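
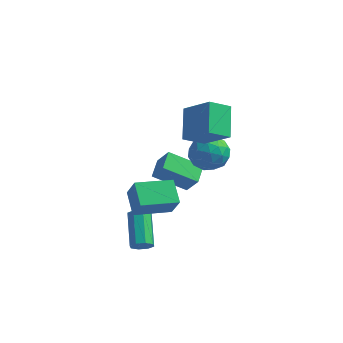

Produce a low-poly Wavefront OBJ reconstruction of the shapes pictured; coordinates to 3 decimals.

v -0.486 2.779 0.546
v 0.499 2.247 0.976
v -1.439 1.093 0.644
v -0.454 0.561 1.074
v -1.045 1.36 1.744
v -0.456 2.402 1.684
v -0.484 0.938 -0.064
v 0.105 1.98 -0.124
v 0.5 1.11 0.599
v 0.153 1.37 1.717
v -1.093 1.97 -0.097
v -1.44 2.23 1.021
v 0.09 2.661 0.753
v -1.03 0.679 0.867
v -1.378 1.148 1.261
v -0.799 0.836 1.514
v -0.471 2.752 1.168
v 0.107 2.44 1.421
v -0.8 1.918 1.873
v -1.047 0.9 0.199
v -0.469 0.588 0.452
v -0.141 2.504 0.106
v 0.438 2.192 0.359
v -0.14 1.422 -0.253
v 0.67 1.68 0.784
v 0.109 0.689 0.841
v 0.092 0.91 0.173
v 0.438 1.523 0.137
v 0.466 1.833 1.441
v -0.095 0.842 1.498
v -0.442 1.312 1.892
v -0.096 1.924 1.856
v 0.466 1.165 1.219
v -0.845 2.498 0.122
v -1.406 1.507 0.179
v -0.844 1.416 -0.236
v -0.498 2.028 -0.272
v -1.049 2.651 0.779
v -1.61 1.66 0.836
v -1.378 1.817 1.483
v -1.032 2.43 1.447
v -1.406 2.175 0.401
v -1.92 -4.066 -2.906
v -1.397 -3.705 -3.042
v -2.217 -2.073 -1.871
v -2.74 -2.434 -1.734
v -1.761 -3.648 -3.377
v -2.581 -2.016 -2.206
v -2.218 -3.836 -3.435
v -3.038 -2.203 -2.264
v -2.5 -4.158 -3.183
v -3.32 -2.526 -2.012
v -2.443 -4.427 -2.769
v -3.263 -2.795 -1.598
v -2.079 -4.484 -2.434
v -2.899 -2.852 -1.263
v -1.622 -4.297 -2.376
v -2.442 -2.664 -1.205
v -1.34 -3.974 -2.628
v -2.16 -2.342 -1.457
v -3.959 2.129 -2.444
v -4.131 3.34 -2.035
v -2.161 2.75 -3.529
v -2.333 3.962 -3.12
v -3.187 1.858 -1.32
v -3.359 3.07 -0.911
v -1.389 2.48 -2.405
v -1.561 3.691 -1.996
v -0.543 1.121 1.93
v -1.4 0.2 2.672
v -1.089 2.637 3.181
v -1.945 1.716 3.923
v 1.085 0.644 3.217
v 0.229 -0.277 3.959
v 0.54 2.16 4.468
v -0.317 1.239 5.21
v -3.092 -3.205 0.386
v -2.462 -3.667 1.678
v -1.514 -1.849 0.101
v -0.884 -2.312 1.393
v -2.316 -4.268 -0.373
v -1.686 -4.731 0.919
v -0.738 -2.913 -0.658
v -0.108 -3.375 0.634
f 1 38 17
f 38 12 41
f 17 41 6
f 38 41 17
f 1 17 13
f 17 6 18
f 13 18 2
f 17 18 13
f 1 13 22
f 13 2 23
f 22 23 8
f 13 23 22
f 1 22 34
f 22 8 37
f 34 37 11
f 22 37 34
f 1 34 38
f 34 11 42
f 38 42 12
f 34 42 38
f 2 18 29
f 18 6 32
f 29 32 10
f 18 32 29
f 6 41 19
f 41 12 40
f 19 40 5
f 41 40 19
f 12 42 39
f 42 11 35
f 39 35 3
f 42 35 39
f 11 37 36
f 37 8 24
f 36 24 7
f 37 24 36
f 8 23 28
f 23 2 25
f 28 25 9
f 23 25 28
f 4 30 16
f 30 10 31
f 16 31 5
f 30 31 16
f 4 16 14
f 16 5 15
f 14 15 3
f 16 15 14
f 4 14 21
f 14 3 20
f 21 20 7
f 14 20 21
f 4 21 26
f 21 7 27
f 26 27 9
f 21 27 26
f 4 26 30
f 26 9 33
f 30 33 10
f 26 33 30
f 5 31 19
f 31 10 32
f 19 32 6
f 31 32 19
f 3 15 39
f 15 5 40
f 39 40 12
f 15 40 39
f 7 20 36
f 20 3 35
f 36 35 11
f 20 35 36
f 9 27 28
f 27 7 24
f 28 24 8
f 27 24 28
f 10 33 29
f 33 9 25
f 29 25 2
f 33 25 29
f 44 43 47
f 44 47 45
f 45 47 48
f 45 48 46
f 47 43 49
f 47 49 48
f 48 49 50
f 48 50 46
f 49 43 51
f 49 51 50
f 50 51 52
f 50 52 46
f 51 43 53
f 51 53 52
f 52 53 54
f 52 54 46
f 53 43 55
f 53 55 54
f 54 55 56
f 54 56 46
f 55 43 57
f 55 57 56
f 56 57 58
f 56 58 46
f 57 43 59
f 57 59 58
f 58 59 60
f 58 60 46
f 59 43 44
f 59 44 60
f 60 44 45
f 60 45 46
f 62 64 61
f 65 62 61
f 61 64 63
f 63 65 61
f 62 68 64
f 66 62 65
f 66 68 62
f 64 68 63
f 67 65 63
f 63 68 67
f 67 66 65
f 68 66 67
f 70 72 69
f 73 70 69
f 69 72 71
f 71 73 69
f 70 76 72
f 74 70 73
f 74 76 70
f 72 76 71
f 75 73 71
f 71 76 75
f 75 74 73
f 76 74 75
f 78 80 77
f 81 78 77
f 77 80 79
f 79 81 77
f 78 84 80
f 82 78 81
f 82 84 78
f 80 84 79
f 83 81 79
f 79 84 83
f 83 82 81
f 84 82 83



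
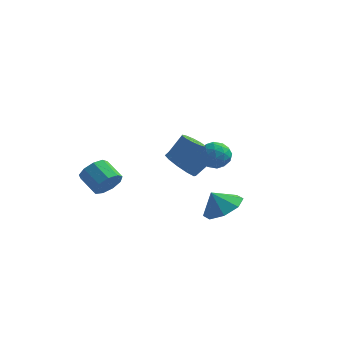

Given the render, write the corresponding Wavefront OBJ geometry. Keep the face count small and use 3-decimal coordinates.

v 1.489 3.624 -0.755
v 2.089 3.185 -0.319
v 0.551 2.635 -0.461
v 1.151 2.196 -0.025
v 0.854 2.944 0.284
v 1.434 3.556 0.102
v 1.206 2.264 -0.882
v 1.786 2.876 -1.064
v 1.914 2.345 -0.397
v 1.697 2.765 0.324
v 0.943 3.055 -1.104
v 0.726 3.475 -0.383
v 1.872 3.492 -0.563
v 0.768 2.328 -0.217
v 0.594 2.768 -0.036
v 0.947 2.51 0.221
v 1.487 3.709 -0.315
v 1.839 3.451 -0.059
v 1.114 3.31 0.296
v 0.801 2.369 -0.721
v 1.153 2.111 -0.465
v 1.693 3.31 -1.001
v 2.046 3.052 -0.744
v 1.526 2.51 -1.076
v 2.121 2.739 -0.352
v 1.57 2.158 -0.179
v 1.602 2.198 -0.684
v 1.943 2.558 -0.79
v 1.994 2.986 0.071
v 1.442 2.405 0.244
v 1.268 2.845 0.426
v 1.609 3.204 0.319
v 1.891 2.492 0.025
v 1.198 3.415 -1.024
v 0.646 2.834 -0.851
v 1.031 2.616 -1.099
v 1.372 2.975 -1.206
v 1.07 3.662 -0.601
v 0.519 3.081 -0.428
v 0.697 3.262 0.01
v 1.038 3.622 -0.096
v 0.749 3.328 -0.805
v 3.115 -2.074 -1.001
v 3.961 -2.575 -0.578
v 2.565 -2.206 -0.059
v 3.981 -1.766 -0.453
v 3.494 -1.137 -0.649
v 2.785 -1.057 -1.052
v 2.27 -1.573 -1.425
v 2.25 -2.382 -1.55
v 2.737 -3.011 -1.354
v 3.446 -3.09 -0.951
v 0.126 0.973 0.227
v 0.623 1.204 -0.142
v 1.15 1.677 0.864
v 0.654 1.447 1.233
v 0.334 1.491 -0.125
v 0.861 1.965 0.88
v -0.035 1.581 0.026
v 0.493 2.054 1.031
v -0.341 1.438 0.254
v 0.186 1.912 1.259
v -0.469 1.118 0.472
v 0.058 1.591 1.477
v -0.37 0.743 0.596
v 0.157 1.216 1.602
v -0.081 0.455 0.58
v 0.446 0.929 1.585
v 0.287 0.366 0.429
v 0.815 0.839 1.434
v 0.594 0.508 0.201
v 1.121 0.982 1.206
v 0.722 0.829 -0.017
v 1.249 1.302 0.988
v -2.533 -1.808 -0.569
v -2.078 -1.753 0.11
v -3.011 -1.177 0.689
v -3.467 -1.232 0.009
v -1.998 -1.301 -0.211
v -2.931 -0.724 0.367
v -2.169 -1.085 -0.701
v -3.102 -0.509 -0.122
v -2.51 -1.208 -1.128
v -3.443 -0.632 -0.549
v -2.862 -1.612 -1.295
v -3.795 -1.036 -0.716
v -3.061 -2.107 -1.122
v -3.994 -1.531 -0.543
v -3.012 -2.463 -0.69
v -3.946 -1.886 -0.111
v -2.74 -2.512 -0.202
v -3.673 -1.935 0.377
v -2.371 -2.231 0.114
v -3.304 -1.655 0.693
v -0.522 3.165 -1.538
v 0.057 2.339 -1.499
v 0.781 2.888 -0.584
v 0.202 3.715 -0.622
v 0.301 2.725 -1.924
v 1.025 3.275 -1.009
v 0.23 3.28 -2.202
v 0.954 3.829 -1.286
v -0.127 3.791 -2.225
v 0.597 4.34 -1.31
v -0.636 4.063 -1.986
v 0.088 4.612 -1.071
v -1.101 3.992 -1.576
v -0.377 4.541 -0.661
v -1.345 3.605 -1.151
v -0.621 4.155 -0.236
v -1.274 3.051 -0.874
v -0.55 3.6 0.042
v -0.917 2.54 -0.85
v -0.193 3.089 0.065
v -0.408 2.268 -1.089
v 0.316 2.817 -0.174
f 1 38 17
f 38 12 41
f 17 41 6
f 38 41 17
f 1 17 13
f 17 6 18
f 13 18 2
f 17 18 13
f 1 13 22
f 13 2 23
f 22 23 8
f 13 23 22
f 1 22 34
f 22 8 37
f 34 37 11
f 22 37 34
f 1 34 38
f 34 11 42
f 38 42 12
f 34 42 38
f 2 18 29
f 18 6 32
f 29 32 10
f 18 32 29
f 6 41 19
f 41 12 40
f 19 40 5
f 41 40 19
f 12 42 39
f 42 11 35
f 39 35 3
f 42 35 39
f 11 37 36
f 37 8 24
f 36 24 7
f 37 24 36
f 8 23 28
f 23 2 25
f 28 25 9
f 23 25 28
f 4 30 16
f 30 10 31
f 16 31 5
f 30 31 16
f 4 16 14
f 16 5 15
f 14 15 3
f 16 15 14
f 4 14 21
f 14 3 20
f 21 20 7
f 14 20 21
f 4 21 26
f 21 7 27
f 26 27 9
f 21 27 26
f 4 26 30
f 26 9 33
f 30 33 10
f 26 33 30
f 5 31 19
f 31 10 32
f 19 32 6
f 31 32 19
f 3 15 39
f 15 5 40
f 39 40 12
f 15 40 39
f 7 20 36
f 20 3 35
f 36 35 11
f 20 35 36
f 9 27 28
f 27 7 24
f 28 24 8
f 27 24 28
f 10 33 29
f 33 9 25
f 29 25 2
f 33 25 29
f 44 43 46
f 44 46 45
f 46 43 47
f 46 47 45
f 47 43 48
f 47 48 45
f 48 43 49
f 48 49 45
f 49 43 50
f 49 50 45
f 50 43 51
f 50 51 45
f 51 43 52
f 51 52 45
f 52 43 44
f 52 44 45
f 54 53 57
f 54 57 55
f 55 57 58
f 55 58 56
f 57 53 59
f 57 59 58
f 58 59 60
f 58 60 56
f 59 53 61
f 59 61 60
f 60 61 62
f 60 62 56
f 61 53 63
f 61 63 62
f 62 63 64
f 62 64 56
f 63 53 65
f 63 65 64
f 64 65 66
f 64 66 56
f 65 53 67
f 65 67 66
f 66 67 68
f 66 68 56
f 67 53 69
f 67 69 68
f 68 69 70
f 68 70 56
f 69 53 71
f 69 71 70
f 70 71 72
f 70 72 56
f 71 53 73
f 71 73 72
f 72 73 74
f 72 74 56
f 73 53 54
f 73 54 74
f 74 54 55
f 74 55 56
f 76 75 79
f 76 79 77
f 77 79 80
f 77 80 78
f 79 75 81
f 79 81 80
f 80 81 82
f 80 82 78
f 81 75 83
f 81 83 82
f 82 83 84
f 82 84 78
f 83 75 85
f 83 85 84
f 84 85 86
f 84 86 78
f 85 75 87
f 85 87 86
f 86 87 88
f 86 88 78
f 87 75 89
f 87 89 88
f 88 89 90
f 88 90 78
f 89 75 91
f 89 91 90
f 90 91 92
f 90 92 78
f 91 75 93
f 91 93 92
f 92 93 94
f 92 94 78
f 93 75 76
f 93 76 94
f 94 76 77
f 94 77 78
f 96 95 99
f 96 99 97
f 97 99 100
f 97 100 98
f 99 95 101
f 99 101 100
f 100 101 102
f 100 102 98
f 101 95 103
f 101 103 102
f 102 103 104
f 102 104 98
f 103 95 105
f 103 105 104
f 104 105 106
f 104 106 98
f 105 95 107
f 105 107 106
f 106 107 108
f 106 108 98
f 107 95 109
f 107 109 108
f 108 109 110
f 108 110 98
f 109 95 111
f 109 111 110
f 110 111 112
f 110 112 98
f 111 95 113
f 111 113 112
f 112 113 114
f 112 114 98
f 113 95 115
f 113 115 114
f 114 115 116
f 114 116 98
f 115 95 96
f 115 96 116
f 116 96 97
f 116 97 98



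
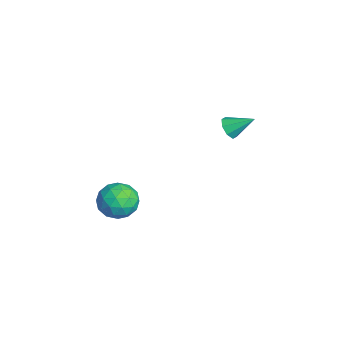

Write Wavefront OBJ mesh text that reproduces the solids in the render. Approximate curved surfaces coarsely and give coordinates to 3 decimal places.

v -2.659 2.971 3.122
v -2.309 2.556 3.531
v -2.241 4.109 3.918
v -2.023 2.73 3.133
v -2.11 3.045 2.728
v -2.518 3.317 2.554
v -3.009 3.386 2.713
v -3.295 3.212 3.112
v -3.208 2.897 3.516
v -2.8 2.625 3.69
v -0.482 -1.809 0.746
v 0.509 -2.178 0.512
v -1.169 -3.342 0.248
v -0.178 -3.711 0.014
v -0.461 -3.536 1.045
v -0.036 -2.588 1.352
v -0.624 -2.932 -0.592
v -0.199 -1.984 -0.285
v 0.422 -2.872 -0.315
v 0.522 -3.245 0.696
v -1.182 -2.275 0.064
v -1.082 -2.648 1.075
v 0.074 -1.859 0.672
v -0.734 -3.661 0.088
v -0.901 -3.558 0.693
v -0.318 -3.775 0.556
v -0.247 -2.1 1.166
v 0.336 -2.317 1.029
v -0.235 -3.115 1.342
v -0.996 -3.203 -0.269
v -0.413 -3.42 -0.406
v -0.342 -1.745 0.204
v 0.241 -1.962 0.067
v -0.425 -2.405 -0.582
v 0.605 -2.483 0.049
v 0.201 -3.384 -0.244
v -0.061 -2.927 -0.6
v 0.189 -2.37 -0.419
v 0.664 -2.703 0.643
v 0.26 -3.604 0.351
v 0.094 -3.501 0.957
v 0.343 -2.944 1.137
v 0.613 -3.11 0.157
v -0.92 -1.916 0.409
v -1.324 -2.817 0.117
v -1.003 -2.576 -0.377
v -0.754 -2.019 -0.197
v -0.861 -2.136 1.004
v -1.265 -3.037 0.711
v -0.849 -3.15 1.179
v -0.599 -2.593 1.36
v -1.273 -2.41 0.603
f 2 1 4
f 2 4 3
f 4 1 5
f 4 5 3
f 5 1 6
f 5 6 3
f 6 1 7
f 6 7 3
f 7 1 8
f 7 8 3
f 8 1 9
f 8 9 3
f 9 1 10
f 9 10 3
f 10 1 2
f 10 2 3
f 11 48 27
f 48 22 51
f 27 51 16
f 48 51 27
f 11 27 23
f 27 16 28
f 23 28 12
f 27 28 23
f 11 23 32
f 23 12 33
f 32 33 18
f 23 33 32
f 11 32 44
f 32 18 47
f 44 47 21
f 32 47 44
f 11 44 48
f 44 21 52
f 48 52 22
f 44 52 48
f 12 28 39
f 28 16 42
f 39 42 20
f 28 42 39
f 16 51 29
f 51 22 50
f 29 50 15
f 51 50 29
f 22 52 49
f 52 21 45
f 49 45 13
f 52 45 49
f 21 47 46
f 47 18 34
f 46 34 17
f 47 34 46
f 18 33 38
f 33 12 35
f 38 35 19
f 33 35 38
f 14 40 26
f 40 20 41
f 26 41 15
f 40 41 26
f 14 26 24
f 26 15 25
f 24 25 13
f 26 25 24
f 14 24 31
f 24 13 30
f 31 30 17
f 24 30 31
f 14 31 36
f 31 17 37
f 36 37 19
f 31 37 36
f 14 36 40
f 36 19 43
f 40 43 20
f 36 43 40
f 15 41 29
f 41 20 42
f 29 42 16
f 41 42 29
f 13 25 49
f 25 15 50
f 49 50 22
f 25 50 49
f 17 30 46
f 30 13 45
f 46 45 21
f 30 45 46
f 19 37 38
f 37 17 34
f 38 34 18
f 37 34 38
f 20 43 39
f 43 19 35
f 39 35 12
f 43 35 39



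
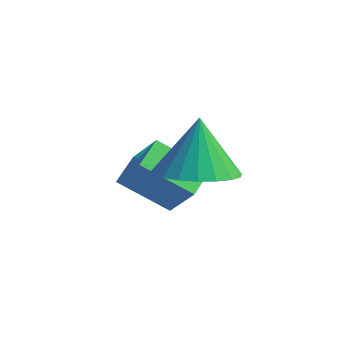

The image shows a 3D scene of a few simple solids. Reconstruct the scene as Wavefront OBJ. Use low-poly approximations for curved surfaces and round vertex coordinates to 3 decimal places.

v -0.949 -1.909 -2.845
v -0.026 -1.368 -2.818
v -1.171 -1.611 -1.175
v -0.318 -1.047 -2.914
v -0.72 -0.875 -2.999
v -1.161 -0.882 -3.056
v -1.565 -1.066 -3.077
v -1.863 -1.396 -3.058
v -2.003 -1.815 -3.002
v -1.96 -2.25 -2.919
v -1.742 -2.626 -2.823
v -1.388 -2.878 -2.73
v -0.957 -2.963 -2.658
v -0.525 -2.865 -2.617
v -0.166 -2.602 -2.616
v 0.058 -2.219 -2.655
v 0.107 -1.783 -2.726
v -3.491 -2.227 -3.911
v -2.572 -2.263 -3.007
v -3.89 -1.337 -3.47
v -2.971 -1.373 -2.566
v -2.529 -1.327 -4.854
v -1.61 -1.363 -3.95
v -2.928 -0.437 -4.413
v -2.009 -0.473 -3.509
f 2 1 4
f 2 4 3
f 4 1 5
f 4 5 3
f 5 1 6
f 5 6 3
f 6 1 7
f 6 7 3
f 7 1 8
f 7 8 3
f 8 1 9
f 8 9 3
f 9 1 10
f 9 10 3
f 10 1 11
f 10 11 3
f 11 1 12
f 11 12 3
f 12 1 13
f 12 13 3
f 13 1 14
f 13 14 3
f 14 1 15
f 14 15 3
f 15 1 16
f 15 16 3
f 16 1 17
f 16 17 3
f 17 1 2
f 17 2 3
f 19 21 18
f 22 19 18
f 18 21 20
f 20 22 18
f 19 25 21
f 23 19 22
f 23 25 19
f 21 25 20
f 24 22 20
f 20 25 24
f 24 23 22
f 25 23 24



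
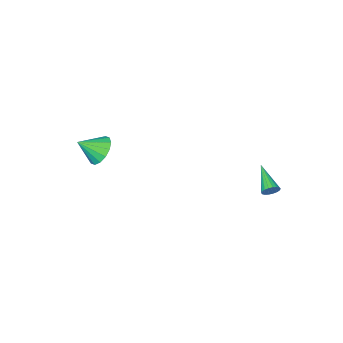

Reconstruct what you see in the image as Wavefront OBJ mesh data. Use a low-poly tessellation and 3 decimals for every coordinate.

v 3.374 -3.48 -0.286
v 3.921 -2.597 -0.494
v 4.566 -4 0.646
v 3.624 -2.478 -0.048
v 3.261 -2.628 0.334
v 2.927 -3.006 0.55
v 2.713 -3.511 0.543
v 2.676 -4.008 0.313
v 2.826 -4.364 -0.077
v 3.123 -4.482 -0.523
v 3.487 -4.333 -0.906
v 3.82 -3.955 -1.122
v 4.034 -3.449 -1.114
v 4.071 -2.952 -0.884
v -2.702 4.699 -1.041
v -2.248 4.718 -0.714
v -3.238 3.001 -0.199
v -2.419 4.839 -0.579
v -2.646 4.932 -0.535
v -2.884 4.979 -0.592
v -3.086 4.971 -0.737
v -3.212 4.909 -0.943
v -3.237 4.805 -1.168
v -3.156 4.68 -1.368
v -2.985 4.559 -1.503
v -2.758 4.466 -1.547
v -2.52 4.419 -1.491
v -2.318 4.428 -1.345
v -2.192 4.49 -1.139
v -2.167 4.594 -0.914
f 2 1 4
f 2 4 3
f 4 1 5
f 4 5 3
f 5 1 6
f 5 6 3
f 6 1 7
f 6 7 3
f 7 1 8
f 7 8 3
f 8 1 9
f 8 9 3
f 9 1 10
f 9 10 3
f 10 1 11
f 10 11 3
f 11 1 12
f 11 12 3
f 12 1 13
f 12 13 3
f 13 1 14
f 13 14 3
f 14 1 2
f 14 2 3
f 16 15 18
f 16 18 17
f 18 15 19
f 18 19 17
f 19 15 20
f 19 20 17
f 20 15 21
f 20 21 17
f 21 15 22
f 21 22 17
f 22 15 23
f 22 23 17
f 23 15 24
f 23 24 17
f 24 15 25
f 24 25 17
f 25 15 26
f 25 26 17
f 26 15 27
f 26 27 17
f 27 15 28
f 27 28 17
f 28 15 29
f 28 29 17
f 29 15 30
f 29 30 17
f 30 15 16
f 30 16 17



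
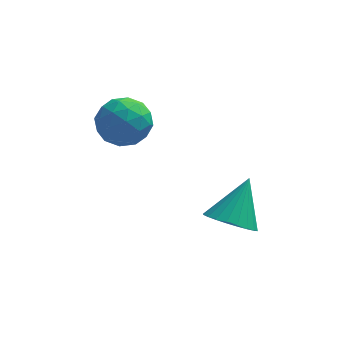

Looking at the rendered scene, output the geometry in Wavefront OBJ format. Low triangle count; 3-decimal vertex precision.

v 0.412 0.845 -2.369
v 1.375 0.882 -2.784
v 1.028 2.035 -0.831
v 1.198 1.206 -2.964
v 0.901 1.474 -3.052
v 0.53 1.646 -3.037
v 0.141 1.697 -2.92
v -0.207 1.618 -2.719
v -0.461 1.421 -2.464
v -0.582 1.136 -2.196
v -0.552 0.807 -1.953
v -0.375 0.484 -1.774
v -0.078 0.216 -1.685
v 0.293 0.043 -1.701
v 0.682 -0.007 -1.818
v 1.031 0.072 -2.019
v 1.284 0.269 -2.273
v 1.405 0.554 -2.542
v -3.667 4.018 1.214
v -2.926 3.569 1.947
v -4.214 2.331 0.733
v -3.473 1.882 1.466
v -4.379 2.448 1.85
v -4.041 3.491 2.148
v -3.099 2.409 0.532
v -2.761 3.452 0.83
v -2.575 2.574 1.526
v -3.366 2.598 2.341
v -3.774 3.302 0.339
v -4.565 3.326 1.154
v -3.249 3.942 1.623
v -3.891 1.958 1.057
v -4.424 2.291 1.283
v -3.988 2.027 1.714
v -3.904 3.896 1.741
v -3.468 3.632 2.172
v -4.322 2.973 2.115
v -3.672 2.268 0.508
v -3.236 2.004 0.939
v -3.152 3.873 0.966
v -2.716 3.609 1.397
v -2.818 2.927 0.565
v -2.606 3.093 1.806
v -2.928 2.101 1.523
v -2.708 2.411 0.975
v -2.51 3.024 1.149
v -3.071 3.107 2.285
v -3.393 2.115 2.002
v -3.925 2.448 2.228
v -3.727 3.061 2.403
v -2.865 2.522 2.037
v -3.747 3.785 0.678
v -4.069 2.793 0.395
v -3.413 2.839 0.277
v -3.215 3.452 0.452
v -4.212 3.799 1.157
v -4.534 2.807 0.874
v -4.63 2.876 1.531
v -4.432 3.489 1.705
v -4.275 3.378 0.643
f 2 1 4
f 2 4 3
f 4 1 5
f 4 5 3
f 5 1 6
f 5 6 3
f 6 1 7
f 6 7 3
f 7 1 8
f 7 8 3
f 8 1 9
f 8 9 3
f 9 1 10
f 9 10 3
f 10 1 11
f 10 11 3
f 11 1 12
f 11 12 3
f 12 1 13
f 12 13 3
f 13 1 14
f 13 14 3
f 14 1 15
f 14 15 3
f 15 1 16
f 15 16 3
f 16 1 17
f 16 17 3
f 17 1 18
f 17 18 3
f 18 1 2
f 18 2 3
f 19 56 35
f 56 30 59
f 35 59 24
f 56 59 35
f 19 35 31
f 35 24 36
f 31 36 20
f 35 36 31
f 19 31 40
f 31 20 41
f 40 41 26
f 31 41 40
f 19 40 52
f 40 26 55
f 52 55 29
f 40 55 52
f 19 52 56
f 52 29 60
f 56 60 30
f 52 60 56
f 20 36 47
f 36 24 50
f 47 50 28
f 36 50 47
f 24 59 37
f 59 30 58
f 37 58 23
f 59 58 37
f 30 60 57
f 60 29 53
f 57 53 21
f 60 53 57
f 29 55 54
f 55 26 42
f 54 42 25
f 55 42 54
f 26 41 46
f 41 20 43
f 46 43 27
f 41 43 46
f 22 48 34
f 48 28 49
f 34 49 23
f 48 49 34
f 22 34 32
f 34 23 33
f 32 33 21
f 34 33 32
f 22 32 39
f 32 21 38
f 39 38 25
f 32 38 39
f 22 39 44
f 39 25 45
f 44 45 27
f 39 45 44
f 22 44 48
f 44 27 51
f 48 51 28
f 44 51 48
f 23 49 37
f 49 28 50
f 37 50 24
f 49 50 37
f 21 33 57
f 33 23 58
f 57 58 30
f 33 58 57
f 25 38 54
f 38 21 53
f 54 53 29
f 38 53 54
f 27 45 46
f 45 25 42
f 46 42 26
f 45 42 46
f 28 51 47
f 51 27 43
f 47 43 20
f 51 43 47



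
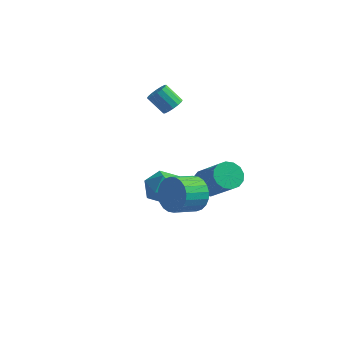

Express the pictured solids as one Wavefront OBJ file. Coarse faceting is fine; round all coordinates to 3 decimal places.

v 2.954 -2.467 2.478
v 3.225 -2.925 1.853
v 2.677 -3.83 2.278
v 2.406 -3.373 2.902
v 3.459 -2.966 2.067
v 2.911 -3.871 2.492
v 3.616 -2.932 2.343
v 3.069 -3.837 2.768
v 3.673 -2.826 2.64
v 3.125 -3.732 3.065
v 3.62 -2.667 2.912
v 3.072 -3.572 3.337
v 3.466 -2.477 3.118
v 2.918 -3.382 3.543
v 3.234 -2.285 3.227
v 2.686 -3.19 3.651
v 2.959 -2.121 3.221
v 2.411 -3.026 3.646
v 2.683 -2.01 3.102
v 2.135 -2.915 3.527
v 2.449 -1.969 2.888
v 1.901 -2.874 3.313
v 2.291 -2.003 2.612
v 1.744 -2.908 3.037
v 2.235 -2.108 2.315
v 1.687 -3.014 2.74
v 2.288 -2.268 2.043
v 1.74 -3.173 2.468
v 2.442 -2.458 1.837
v 1.894 -3.363 2.262
v 2.674 -2.65 1.729
v 2.126 -3.555 2.153
v 2.949 -2.814 1.734
v 2.401 -3.719 2.159
v 2.046 1.152 0.213
v 2.587 1.379 -0.129
v 3.776 0.615 1.244
v 3.234 0.388 1.587
v 2.502 1.641 0.09
v 3.691 0.877 1.463
v 2.295 1.771 0.343
v 3.483 1.008 1.716
v 2.02 1.736 0.56
v 3.209 0.972 1.934
v 1.753 1.544 0.685
v 2.941 0.781 2.058
v 1.564 1.247 0.684
v 2.752 0.484 2.057
v 1.504 0.925 0.556
v 2.693 0.161 1.929
v 1.589 0.663 0.337
v 2.778 -0.101 1.71
v 1.797 0.532 0.084
v 2.985 -0.231 1.457
v 2.071 0.568 -0.134
v 3.26 -0.196 1.24
v 2.339 0.759 -0.258
v 3.527 -0.004 1.115
v 2.528 1.056 -0.257
v 3.716 0.293 1.116
v 1.18 -0.565 1.253
v 1.647 -0.842 1.922
v 0.693 -1.858 1.058
v 1.16 -2.135 1.727
v 0.486 -1.614 1.858
v 0.787 -0.815 1.979
v 1.553 -1.885 1.001
v 1.854 -1.086 1.122
v 1.878 -1.658 1.767
v 1.219 -1.49 2.296
v 1.121 -1.21 0.684
v 0.462 -1.042 1.213
v 0.075 2.186 3.624
v 0.43 2.234 3.986
v -0.299 2.262 4.699
v -0.655 2.214 4.336
v 0.371 2.481 3.915
v -0.358 2.509 4.628
v 0.232 2.65 3.767
v -0.497 2.678 4.479
v 0.051 2.694 3.58
v -0.678 2.722 4.292
v -0.124 2.602 3.404
v -0.853 2.63 4.117
v -0.245 2.398 3.288
v -0.975 2.426 4
v -0.281 2.138 3.261
v -1.01 2.166 3.974
v -0.222 1.891 3.332
v -0.951 1.919 4.045
v -0.083 1.722 3.481
v -0.812 1.75 4.193
v 0.098 1.678 3.668
v -0.631 1.706 4.38
v 0.273 1.77 3.843
v -0.456 1.798 4.556
v 0.395 1.974 3.96
v -0.335 2.002 4.672
f 2 1 5
f 2 5 3
f 3 5 6
f 3 6 4
f 5 1 7
f 5 7 6
f 6 7 8
f 6 8 4
f 7 1 9
f 7 9 8
f 8 9 10
f 8 10 4
f 9 1 11
f 9 11 10
f 10 11 12
f 10 12 4
f 11 1 13
f 11 13 12
f 12 13 14
f 12 14 4
f 13 1 15
f 13 15 14
f 14 15 16
f 14 16 4
f 15 1 17
f 15 17 16
f 16 17 18
f 16 18 4
f 17 1 19
f 17 19 18
f 18 19 20
f 18 20 4
f 19 1 21
f 19 21 20
f 20 21 22
f 20 22 4
f 21 1 23
f 21 23 22
f 22 23 24
f 22 24 4
f 23 1 25
f 23 25 24
f 24 25 26
f 24 26 4
f 25 1 27
f 25 27 26
f 26 27 28
f 26 28 4
f 27 1 29
f 27 29 28
f 28 29 30
f 28 30 4
f 29 1 31
f 29 31 30
f 30 31 32
f 30 32 4
f 31 1 33
f 31 33 32
f 32 33 34
f 32 34 4
f 33 1 2
f 33 2 34
f 34 2 3
f 34 3 4
f 36 35 39
f 36 39 37
f 37 39 40
f 37 40 38
f 39 35 41
f 39 41 40
f 40 41 42
f 40 42 38
f 41 35 43
f 41 43 42
f 42 43 44
f 42 44 38
f 43 35 45
f 43 45 44
f 44 45 46
f 44 46 38
f 45 35 47
f 45 47 46
f 46 47 48
f 46 48 38
f 47 35 49
f 47 49 48
f 48 49 50
f 48 50 38
f 49 35 51
f 49 51 50
f 50 51 52
f 50 52 38
f 51 35 53
f 51 53 52
f 52 53 54
f 52 54 38
f 53 35 55
f 53 55 54
f 54 55 56
f 54 56 38
f 55 35 57
f 55 57 56
f 56 57 58
f 56 58 38
f 57 35 59
f 57 59 58
f 58 59 60
f 58 60 38
f 59 35 36
f 59 36 60
f 60 36 37
f 60 37 38
f 61 72 66
f 61 66 62
f 61 62 68
f 61 68 71
f 61 71 72
f 62 66 70
f 66 72 65
f 72 71 63
f 71 68 67
f 68 62 69
f 64 70 65
f 64 65 63
f 64 63 67
f 64 67 69
f 64 69 70
f 65 70 66
f 63 65 72
f 67 63 71
f 69 67 68
f 70 69 62
f 74 73 77
f 74 77 75
f 75 77 78
f 75 78 76
f 77 73 79
f 77 79 78
f 78 79 80
f 78 80 76
f 79 73 81
f 79 81 80
f 80 81 82
f 80 82 76
f 81 73 83
f 81 83 82
f 82 83 84
f 82 84 76
f 83 73 85
f 83 85 84
f 84 85 86
f 84 86 76
f 85 73 87
f 85 87 86
f 86 87 88
f 86 88 76
f 87 73 89
f 87 89 88
f 88 89 90
f 88 90 76
f 89 73 91
f 89 91 90
f 90 91 92
f 90 92 76
f 91 73 93
f 91 93 92
f 92 93 94
f 92 94 76
f 93 73 95
f 93 95 94
f 94 95 96
f 94 96 76
f 95 73 97
f 95 97 96
f 96 97 98
f 96 98 76
f 97 73 74
f 97 74 98
f 98 74 75
f 98 75 76



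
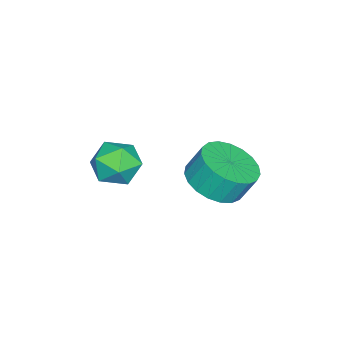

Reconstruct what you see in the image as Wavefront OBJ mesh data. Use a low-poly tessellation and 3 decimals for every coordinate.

v -2.28 -0.19 3.746
v -1.84 -0.501 2.994
v -2.56 -1.599 4.166
v -2.12 -1.91 3.414
v -1.643 -1.5 4.092
v -1.47 -0.629 3.833
v -2.93 -1.471 3.327
v -2.757 -0.6 3.068
v -2.242 -1.293 2.735
v -1.446 -1.311 3.208
v -2.954 -0.789 3.952
v -2.158 -0.807 4.425
v -3.035 1.895 2.945
v -2.15 2.446 2.821
v -2.32 2.936 3.792
v -3.205 2.385 3.915
v -2.447 2.709 2.637
v -2.616 3.198 3.608
v -2.845 2.83 2.506
v -3.015 3.32 3.477
v -3.277 2.79 2.451
v -3.446 3.28 3.422
v -3.666 2.595 2.482
v -3.836 3.085 3.452
v -3.947 2.279 2.592
v -4.116 2.769 3.562
v -4.07 1.897 2.763
v -4.239 2.387 3.734
v -4.014 1.514 2.966
v -4.183 2.004 3.937
v -3.789 1.198 3.165
v -3.958 1.687 4.136
v -3.433 1.002 3.326
v -3.603 1.491 4.297
v -3.009 0.96 3.421
v -3.178 1.449 4.392
v -2.59 1.08 3.434
v -2.759 1.57 4.404
v -2.247 1.341 3.362
v -2.416 1.831 4.332
v -2.041 1.698 3.218
v -2.21 2.187 4.188
v -2.007 2.089 3.027
v -2.176 2.578 3.997
f 1 12 6
f 1 6 2
f 1 2 8
f 1 8 11
f 1 11 12
f 2 6 10
f 6 12 5
f 12 11 3
f 11 8 7
f 8 2 9
f 4 10 5
f 4 5 3
f 4 3 7
f 4 7 9
f 4 9 10
f 5 10 6
f 3 5 12
f 7 3 11
f 9 7 8
f 10 9 2
f 14 13 17
f 14 17 15
f 15 17 18
f 15 18 16
f 17 13 19
f 17 19 18
f 18 19 20
f 18 20 16
f 19 13 21
f 19 21 20
f 20 21 22
f 20 22 16
f 21 13 23
f 21 23 22
f 22 23 24
f 22 24 16
f 23 13 25
f 23 25 24
f 24 25 26
f 24 26 16
f 25 13 27
f 25 27 26
f 26 27 28
f 26 28 16
f 27 13 29
f 27 29 28
f 28 29 30
f 28 30 16
f 29 13 31
f 29 31 30
f 30 31 32
f 30 32 16
f 31 13 33
f 31 33 32
f 32 33 34
f 32 34 16
f 33 13 35
f 33 35 34
f 34 35 36
f 34 36 16
f 35 13 37
f 35 37 36
f 36 37 38
f 36 38 16
f 37 13 39
f 37 39 38
f 38 39 40
f 38 40 16
f 39 13 41
f 39 41 40
f 40 41 42
f 40 42 16
f 41 13 43
f 41 43 42
f 42 43 44
f 42 44 16
f 43 13 14
f 43 14 44
f 44 14 15
f 44 15 16



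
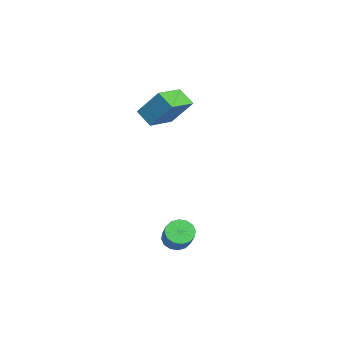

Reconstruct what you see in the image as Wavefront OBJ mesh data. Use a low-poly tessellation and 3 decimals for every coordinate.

v -5.163 0.239 1.082
v -4.698 1.188 2.465
v -4.382 0.717 0.491
v -3.917 1.666 1.874
v -4.023 -1.026 1.566
v -3.558 -0.077 2.949
v -3.242 -0.548 0.975
v -2.777 0.401 2.358
v 0.71 -0.126 -4.359
v 1.185 0.19 -4.781
v 2.125 0.162 -3.744
v 1.65 -0.154 -3.321
v 1.009 0.465 -4.613
v 1.949 0.438 -3.576
v 0.752 0.582 -4.378
v 1.692 0.555 -3.341
v 0.484 0.51 -4.137
v 1.424 0.482 -3.1
v 0.277 0.266 -3.955
v 1.217 0.238 -2.918
v 0.186 -0.082 -3.882
v 1.126 -0.11 -2.845
v 0.235 -0.442 -3.936
v 1.175 -0.47 -2.899
v 0.411 -0.718 -4.104
v 1.351 -0.745 -3.067
v 0.668 -0.835 -4.339
v 1.608 -0.862 -3.302
v 0.936 -0.762 -4.58
v 1.876 -0.79 -3.543
v 1.143 -0.518 -4.762
v 2.083 -0.546 -3.725
v 1.234 -0.17 -4.835
v 2.174 -0.198 -3.798
f 2 4 1
f 5 2 1
f 1 4 3
f 3 5 1
f 2 8 4
f 6 2 5
f 6 8 2
f 4 8 3
f 7 5 3
f 3 8 7
f 7 6 5
f 8 6 7
f 10 9 13
f 10 13 11
f 11 13 14
f 11 14 12
f 13 9 15
f 13 15 14
f 14 15 16
f 14 16 12
f 15 9 17
f 15 17 16
f 16 17 18
f 16 18 12
f 17 9 19
f 17 19 18
f 18 19 20
f 18 20 12
f 19 9 21
f 19 21 20
f 20 21 22
f 20 22 12
f 21 9 23
f 21 23 22
f 22 23 24
f 22 24 12
f 23 9 25
f 23 25 24
f 24 25 26
f 24 26 12
f 25 9 27
f 25 27 26
f 26 27 28
f 26 28 12
f 27 9 29
f 27 29 28
f 28 29 30
f 28 30 12
f 29 9 31
f 29 31 30
f 30 31 32
f 30 32 12
f 31 9 33
f 31 33 32
f 32 33 34
f 32 34 12
f 33 9 10
f 33 10 34
f 34 10 11
f 34 11 12



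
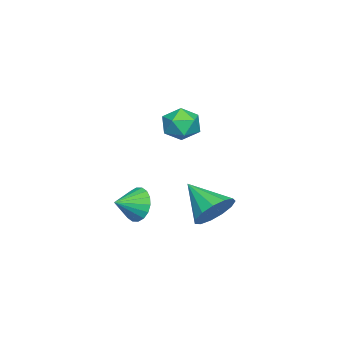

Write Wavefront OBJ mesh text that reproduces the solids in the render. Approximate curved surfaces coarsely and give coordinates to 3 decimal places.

v -2.116 2.315 -2.411
v -1.36 2.477 -1.686
v -2.844 0.865 -1.329
v -1.82 2.824 -1.53
v -2.374 3.01 -1.654
v -2.846 2.975 -2.018
v -3.087 2.73 -2.507
v -3.019 2.354 -2.965
v -2.665 1.965 -3.248
v -2.136 1.687 -3.265
v -1.602 1.609 -3.011
v -1.23 1.754 -2.567
v -1.14 2.078 -2.073
v -1.499 1.856 2.418
v -0.685 1.442 2.476
v -2.135 0.698 3.084
v -1.321 0.284 3.142
v -1.493 1.029 3.645
v -1.1 1.745 3.233
v -1.72 0.395 2.327
v -1.327 1.111 1.915
v -0.822 0.54 2.42
v -0.681 0.931 3.235
v -2.139 1.209 2.325
v -1.998 1.6 3.14
v -1.011 -0.714 -1.967
v -0.48 -0.48 -2.681
v -0.149 -1.406 -1.553
v -0.387 -0.196 -2.401
v -0.417 -0.015 -2.035
v -0.564 0.028 -1.656
v -0.8 -0.076 -1.338
v -1.078 -0.307 -1.145
v -1.343 -0.618 -1.114
v -1.541 -0.948 -1.252
v -1.635 -1.232 -1.532
v -1.605 -1.413 -1.898
v -1.457 -1.456 -2.278
v -1.221 -1.352 -2.595
v -0.943 -1.122 -2.789
v -0.679 -0.81 -2.819
f 2 1 4
f 2 4 3
f 4 1 5
f 4 5 3
f 5 1 6
f 5 6 3
f 6 1 7
f 6 7 3
f 7 1 8
f 7 8 3
f 8 1 9
f 8 9 3
f 9 1 10
f 9 10 3
f 10 1 11
f 10 11 3
f 11 1 12
f 11 12 3
f 12 1 13
f 12 13 3
f 13 1 2
f 13 2 3
f 14 25 19
f 14 19 15
f 14 15 21
f 14 21 24
f 14 24 25
f 15 19 23
f 19 25 18
f 25 24 16
f 24 21 20
f 21 15 22
f 17 23 18
f 17 18 16
f 17 16 20
f 17 20 22
f 17 22 23
f 18 23 19
f 16 18 25
f 20 16 24
f 22 20 21
f 23 22 15
f 27 26 29
f 27 29 28
f 29 26 30
f 29 30 28
f 30 26 31
f 30 31 28
f 31 26 32
f 31 32 28
f 32 26 33
f 32 33 28
f 33 26 34
f 33 34 28
f 34 26 35
f 34 35 28
f 35 26 36
f 35 36 28
f 36 26 37
f 36 37 28
f 37 26 38
f 37 38 28
f 38 26 39
f 38 39 28
f 39 26 40
f 39 40 28
f 40 26 41
f 40 41 28
f 41 26 27
f 41 27 28



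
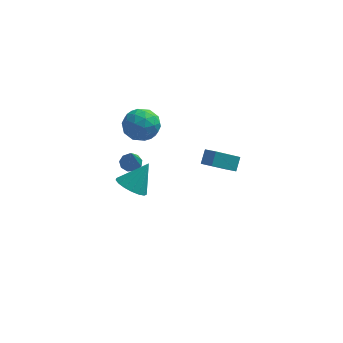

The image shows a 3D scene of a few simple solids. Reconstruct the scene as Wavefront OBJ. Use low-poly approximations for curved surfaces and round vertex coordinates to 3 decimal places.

v -1.495 2.018 -0.737
v -0.842 2.231 -0.674
v -1.365 1.122 0.957
v -1.135 2.549 -0.483
v -1.596 2.618 -0.411
v -2.01 2.406 -0.492
v -2.183 2.013 -0.686
v -2.034 1.622 -0.905
v -1.633 1.416 -1.044
v -1.167 1.492 -1.04
v -0.855 1.814 -0.894
v -0.826 -3.656 2.215
v -0.05 -3.435 1.608
v 0.086 -2.884 3.665
v -0.334 -3.045 1.579
v -0.731 -2.795 1.696
v -1.15 -2.742 1.931
v -1.495 -2.899 2.232
v -1.686 -3.229 2.528
v -1.681 -3.658 2.753
v -1.48 -4.085 2.854
v -1.129 -4.415 2.809
v -0.709 -4.57 2.627
v -0.315 -4.517 2.351
v -0.039 -4.266 2.044
v 0.057 -3.875 1.776
v 3.27 2.115 -0.762
v 3.463 2.819 -0.021
v 2.596 2.637 -1.081
v 2.789 3.34 -0.34
v 4.671 3.12 -2.08
v 4.864 3.823 -1.339
v 3.997 3.641 -2.399
v 4.19 4.345 -1.658
v -0.252 4.388 0.446
v 0.068 3.838 1.51
v -2.188 4.042 0.85
v -1.868 3.492 1.914
v -1.717 4.716 1.779
v -0.521 4.93 1.529
v -1.599 2.95 0.831
v -0.403 3.164 0.581
v -0.764 2.949 1.749
v -0.837 4.041 2.334
v -1.283 3.839 0.026
v -1.356 4.931 0.611
v 0.078 4.144 0.943
v -2.198 3.736 1.417
v -2.109 4.456 1.338
v -1.921 4.133 1.964
v -0.268 4.785 0.953
v -0.08 4.462 1.579
v -1.129 4.978 1.737
v -2.04 3.418 0.781
v -1.852 3.095 1.407
v -0.199 3.747 0.396
v -0.011 3.424 1.022
v -0.991 2.902 0.623
v -0.223 3.298 1.709
v -1.361 3.094 1.946
v -1.203 2.776 1.309
v -0.5 2.902 1.162
v -0.266 3.939 2.053
v -1.404 3.736 2.29
v -1.315 4.455 2.21
v -0.612 4.581 2.064
v -0.755 3.417 2.193
v -0.716 4.144 0.07
v -1.854 3.941 0.307
v -1.508 3.299 0.296
v -0.805 3.425 0.15
v -0.759 4.786 0.414
v -1.897 4.582 0.651
v -1.62 4.978 1.198
v -0.917 5.104 1.051
v -1.365 4.463 0.167
f 2 1 4
f 2 4 3
f 4 1 5
f 4 5 3
f 5 1 6
f 5 6 3
f 6 1 7
f 6 7 3
f 7 1 8
f 7 8 3
f 8 1 9
f 8 9 3
f 9 1 10
f 9 10 3
f 10 1 11
f 10 11 3
f 11 1 2
f 11 2 3
f 13 12 15
f 13 15 14
f 15 12 16
f 15 16 14
f 16 12 17
f 16 17 14
f 17 12 18
f 17 18 14
f 18 12 19
f 18 19 14
f 19 12 20
f 19 20 14
f 20 12 21
f 20 21 14
f 21 12 22
f 21 22 14
f 22 12 23
f 22 23 14
f 23 12 24
f 23 24 14
f 24 12 25
f 24 25 14
f 25 12 26
f 25 26 14
f 26 12 13
f 26 13 14
f 28 30 27
f 31 28 27
f 27 30 29
f 29 31 27
f 28 34 30
f 32 28 31
f 32 34 28
f 30 34 29
f 33 31 29
f 29 34 33
f 33 32 31
f 34 32 33
f 35 72 51
f 72 46 75
f 51 75 40
f 72 75 51
f 35 51 47
f 51 40 52
f 47 52 36
f 51 52 47
f 35 47 56
f 47 36 57
f 56 57 42
f 47 57 56
f 35 56 68
f 56 42 71
f 68 71 45
f 56 71 68
f 35 68 72
f 68 45 76
f 72 76 46
f 68 76 72
f 36 52 63
f 52 40 66
f 63 66 44
f 52 66 63
f 40 75 53
f 75 46 74
f 53 74 39
f 75 74 53
f 46 76 73
f 76 45 69
f 73 69 37
f 76 69 73
f 45 71 70
f 71 42 58
f 70 58 41
f 71 58 70
f 42 57 62
f 57 36 59
f 62 59 43
f 57 59 62
f 38 64 50
f 64 44 65
f 50 65 39
f 64 65 50
f 38 50 48
f 50 39 49
f 48 49 37
f 50 49 48
f 38 48 55
f 48 37 54
f 55 54 41
f 48 54 55
f 38 55 60
f 55 41 61
f 60 61 43
f 55 61 60
f 38 60 64
f 60 43 67
f 64 67 44
f 60 67 64
f 39 65 53
f 65 44 66
f 53 66 40
f 65 66 53
f 37 49 73
f 49 39 74
f 73 74 46
f 49 74 73
f 41 54 70
f 54 37 69
f 70 69 45
f 54 69 70
f 43 61 62
f 61 41 58
f 62 58 42
f 61 58 62
f 44 67 63
f 67 43 59
f 63 59 36
f 67 59 63



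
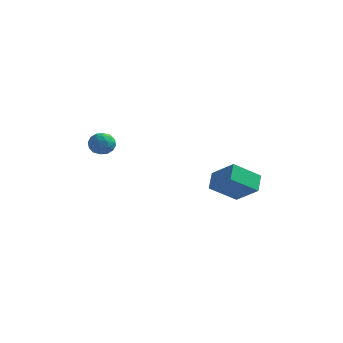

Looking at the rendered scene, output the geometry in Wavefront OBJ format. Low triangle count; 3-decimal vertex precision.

v 1.845 -0.331 -4.013
v 0.876 -1.279 -3.108
v 1.634 0.484 -3.386
v 0.665 -0.464 -2.481
v 3.075 -0.716 -3.099
v 2.106 -1.664 -2.194
v 2.864 0.099 -2.472
v 1.895 -0.849 -1.567
v -3.894 -1.794 -0.771
v -3.451 -2.162 -0.403
v -4.509 -2.698 -0.937
v -4.066 -3.066 -0.569
v -4.458 -2.598 -0.263
v -4.078 -2.039 -0.16
v -3.882 -2.821 -1.18
v -3.502 -2.262 -1.077
v -3.444 -2.797 -0.655
v -3.8 -2.659 -0.089
v -4.16 -2.201 -1.251
v -4.516 -2.063 -0.685
v -3.619 -1.898 -0.573
v -4.341 -2.962 -0.767
v -4.572 -2.686 -0.588
v -4.312 -2.903 -0.371
v -3.987 -1.826 -0.43
v -3.727 -2.042 -0.213
v -4.319 -2.299 -0.131
v -4.233 -2.818 -1.127
v -3.973 -3.034 -0.91
v -3.648 -1.957 -0.969
v -3.388 -2.174 -0.752
v -3.641 -2.561 -1.209
v -3.354 -2.488 -0.504
v -3.715 -3.02 -0.602
v -3.607 -2.876 -0.961
v -3.384 -2.547 -0.901
v -3.564 -2.407 -0.171
v -3.925 -2.939 -0.269
v -4.155 -2.663 -0.089
v -3.932 -2.335 -0.029
v -3.559 -2.78 -0.32
v -4.035 -1.921 -1.071
v -4.396 -2.453 -1.169
v -4.028 -2.525 -1.311
v -3.805 -2.197 -1.251
v -4.245 -1.84 -0.738
v -4.606 -2.372 -0.836
v -4.576 -2.313 -0.439
v -4.353 -1.984 -0.379
v -4.401 -2.08 -1.02
f 2 4 1
f 5 2 1
f 1 4 3
f 3 5 1
f 2 8 4
f 6 2 5
f 6 8 2
f 4 8 3
f 7 5 3
f 3 8 7
f 7 6 5
f 8 6 7
f 9 46 25
f 46 20 49
f 25 49 14
f 46 49 25
f 9 25 21
f 25 14 26
f 21 26 10
f 25 26 21
f 9 21 30
f 21 10 31
f 30 31 16
f 21 31 30
f 9 30 42
f 30 16 45
f 42 45 19
f 30 45 42
f 9 42 46
f 42 19 50
f 46 50 20
f 42 50 46
f 10 26 37
f 26 14 40
f 37 40 18
f 26 40 37
f 14 49 27
f 49 20 48
f 27 48 13
f 49 48 27
f 20 50 47
f 50 19 43
f 47 43 11
f 50 43 47
f 19 45 44
f 45 16 32
f 44 32 15
f 45 32 44
f 16 31 36
f 31 10 33
f 36 33 17
f 31 33 36
f 12 38 24
f 38 18 39
f 24 39 13
f 38 39 24
f 12 24 22
f 24 13 23
f 22 23 11
f 24 23 22
f 12 22 29
f 22 11 28
f 29 28 15
f 22 28 29
f 12 29 34
f 29 15 35
f 34 35 17
f 29 35 34
f 12 34 38
f 34 17 41
f 38 41 18
f 34 41 38
f 13 39 27
f 39 18 40
f 27 40 14
f 39 40 27
f 11 23 47
f 23 13 48
f 47 48 20
f 23 48 47
f 15 28 44
f 28 11 43
f 44 43 19
f 28 43 44
f 17 35 36
f 35 15 32
f 36 32 16
f 35 32 36
f 18 41 37
f 41 17 33
f 37 33 10
f 41 33 37



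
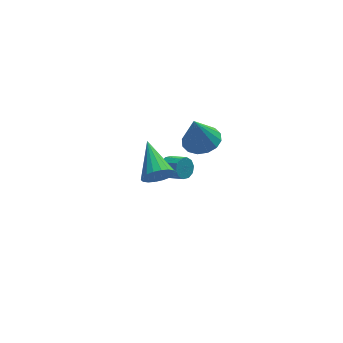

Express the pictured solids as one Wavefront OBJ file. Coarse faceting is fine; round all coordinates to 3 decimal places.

v 2.982 1.064 0.089
v 3.859 0.576 0.273
v 2.538 0.936 1.871
v 3.971 1.088 0.338
v 3.818 1.593 0.336
v 3.442 1.957 0.268
v 2.942 2.081 0.152
v 2.453 1.933 0.02
v 2.105 1.552 -0.094
v 1.993 1.04 -0.159
v 2.146 0.535 -0.157
v 2.522 0.171 -0.089
v 3.022 0.047 0.027
v 3.511 0.195 0.159
v -0.432 -3.62 2.746
v -0.011 -3.899 3.418
v -0.468 -1.68 3.574
v 0.263 -3.795 3.186
v 0.399 -3.656 2.867
v 0.371 -3.51 2.524
v 0.184 -3.386 2.225
v -0.125 -3.309 2.029
v -0.495 -3.293 1.975
v -0.852 -3.342 2.075
v -1.126 -3.446 2.307
v -1.262 -3.585 2.626
v -1.234 -3.731 2.969
v -1.047 -3.854 3.268
v -0.738 -3.932 3.464
v -0.368 -3.948 3.517
v 1.884 3.246 -4.07
v 2.298 3.239 -4.584
v 2.93 2.446 -4.064
v 2.516 2.454 -3.55
v 2.431 3.519 -4.32
v 3.063 2.726 -3.799
v 2.355 3.695 -3.959
v 2.987 2.902 -3.439
v 2.099 3.7 -3.642
v 2.732 2.907 -3.121
v 1.761 3.531 -3.488
v 2.394 2.738 -2.967
v 1.47 3.254 -3.556
v 2.102 2.461 -3.036
v 1.337 2.974 -3.821
v 1.969 2.181 -3.3
v 1.413 2.798 -4.181
v 2.045 2.005 -3.661
v 1.668 2.793 -4.499
v 2.301 2 -3.978
v 2.006 2.962 -4.653
v 2.639 2.169 -4.132
f 2 1 4
f 2 4 3
f 4 1 5
f 4 5 3
f 5 1 6
f 5 6 3
f 6 1 7
f 6 7 3
f 7 1 8
f 7 8 3
f 8 1 9
f 8 9 3
f 9 1 10
f 9 10 3
f 10 1 11
f 10 11 3
f 11 1 12
f 11 12 3
f 12 1 13
f 12 13 3
f 13 1 14
f 13 14 3
f 14 1 2
f 14 2 3
f 16 15 18
f 16 18 17
f 18 15 19
f 18 19 17
f 19 15 20
f 19 20 17
f 20 15 21
f 20 21 17
f 21 15 22
f 21 22 17
f 22 15 23
f 22 23 17
f 23 15 24
f 23 24 17
f 24 15 25
f 24 25 17
f 25 15 26
f 25 26 17
f 26 15 27
f 26 27 17
f 27 15 28
f 27 28 17
f 28 15 29
f 28 29 17
f 29 15 30
f 29 30 17
f 30 15 16
f 30 16 17
f 32 31 35
f 32 35 33
f 33 35 36
f 33 36 34
f 35 31 37
f 35 37 36
f 36 37 38
f 36 38 34
f 37 31 39
f 37 39 38
f 38 39 40
f 38 40 34
f 39 31 41
f 39 41 40
f 40 41 42
f 40 42 34
f 41 31 43
f 41 43 42
f 42 43 44
f 42 44 34
f 43 31 45
f 43 45 44
f 44 45 46
f 44 46 34
f 45 31 47
f 45 47 46
f 46 47 48
f 46 48 34
f 47 31 49
f 47 49 48
f 48 49 50
f 48 50 34
f 49 31 51
f 49 51 50
f 50 51 52
f 50 52 34
f 51 31 32
f 51 32 52
f 52 32 33
f 52 33 34



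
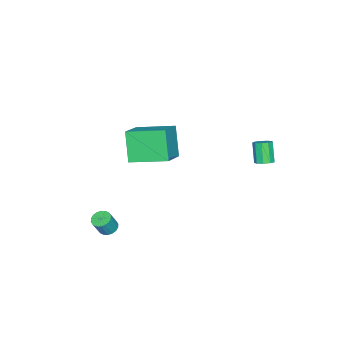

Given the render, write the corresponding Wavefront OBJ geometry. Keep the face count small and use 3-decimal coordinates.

v 0.318 -2.188 3.882
v 1.889 -1.907 4.692
v -0.274 -0.194 4.341
v 1.298 0.087 5.151
v 1.062 -1.587 2.229
v 2.634 -1.306 3.039
v 0.471 0.407 2.688
v 2.042 0.688 3.498
v -2.823 3.679 1.162
v -2.374 3.82 1.427
v -2.908 3.423 2.543
v -3.357 3.281 2.278
v -2.609 4.105 1.416
v -3.143 3.707 2.532
v -2.944 4.19 1.286
v -3.478 3.793 2.402
v -3.223 4.036 1.098
v -3.757 3.639 2.214
v -3.314 3.715 0.94
v -3.848 3.318 2.056
v -3.175 3.377 0.886
v -3.71 2.979 2.002
v -2.872 3.18 0.961
v -3.406 2.783 2.077
v -2.546 3.216 1.13
v -3.08 2.819 2.246
v -2.349 3.469 1.314
v -2.883 3.072 2.43
v 2.62 -2.592 -2.698
v 3.07 -2.815 -2.946
v 3.53 -2.97 -1.97
v 3.08 -2.748 -1.722
v 3.128 -2.572 -2.934
v 3.587 -2.728 -1.958
v 3.084 -2.334 -2.876
v 3.544 -2.49 -1.9
v 2.949 -2.147 -2.782
v 3.409 -2.302 -1.806
v 2.749 -2.048 -2.672
v 3.208 -2.203 -1.696
v 2.523 -2.057 -2.567
v 2.983 -2.212 -1.591
v 2.316 -2.171 -2.488
v 2.776 -2.327 -1.512
v 2.17 -2.37 -2.45
v 2.63 -2.525 -1.474
v 2.113 -2.612 -2.462
v 2.572 -2.768 -1.486
v 2.156 -2.85 -2.52
v 2.616 -3.006 -1.544
v 2.291 -3.038 -2.614
v 2.751 -3.193 -1.638
v 2.492 -3.137 -2.724
v 2.951 -3.292 -1.748
v 2.717 -3.128 -2.829
v 3.177 -3.283 -1.853
v 2.924 -3.013 -2.908
v 3.384 -3.169 -1.932
v -3.74 -4.194 -1.296
v -4.059 -4.456 -0.106
v -3.772 -2.776 -0.993
v -4.091 -3.038 0.198
v -2.289 -4.242 -0.918
v -2.608 -4.504 0.273
v -2.321 -2.824 -0.614
v -2.64 -3.086 0.576
f 2 4 1
f 5 2 1
f 1 4 3
f 3 5 1
f 2 8 4
f 6 2 5
f 6 8 2
f 4 8 3
f 7 5 3
f 3 8 7
f 7 6 5
f 8 6 7
f 10 9 13
f 10 13 11
f 11 13 14
f 11 14 12
f 13 9 15
f 13 15 14
f 14 15 16
f 14 16 12
f 15 9 17
f 15 17 16
f 16 17 18
f 16 18 12
f 17 9 19
f 17 19 18
f 18 19 20
f 18 20 12
f 19 9 21
f 19 21 20
f 20 21 22
f 20 22 12
f 21 9 23
f 21 23 22
f 22 23 24
f 22 24 12
f 23 9 25
f 23 25 24
f 24 25 26
f 24 26 12
f 25 9 27
f 25 27 26
f 26 27 28
f 26 28 12
f 27 9 10
f 27 10 28
f 28 10 11
f 28 11 12
f 30 29 33
f 30 33 31
f 31 33 34
f 31 34 32
f 33 29 35
f 33 35 34
f 34 35 36
f 34 36 32
f 35 29 37
f 35 37 36
f 36 37 38
f 36 38 32
f 37 29 39
f 37 39 38
f 38 39 40
f 38 40 32
f 39 29 41
f 39 41 40
f 40 41 42
f 40 42 32
f 41 29 43
f 41 43 42
f 42 43 44
f 42 44 32
f 43 29 45
f 43 45 44
f 44 45 46
f 44 46 32
f 45 29 47
f 45 47 46
f 46 47 48
f 46 48 32
f 47 29 49
f 47 49 48
f 48 49 50
f 48 50 32
f 49 29 51
f 49 51 50
f 50 51 52
f 50 52 32
f 51 29 53
f 51 53 52
f 52 53 54
f 52 54 32
f 53 29 55
f 53 55 54
f 54 55 56
f 54 56 32
f 55 29 57
f 55 57 56
f 56 57 58
f 56 58 32
f 57 29 30
f 57 30 58
f 58 30 31
f 58 31 32
f 60 62 59
f 63 60 59
f 59 62 61
f 61 63 59
f 60 66 62
f 64 60 63
f 64 66 60
f 62 66 61
f 65 63 61
f 61 66 65
f 65 64 63
f 66 64 65



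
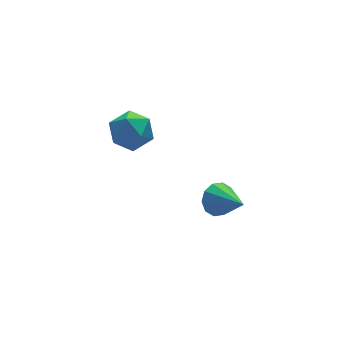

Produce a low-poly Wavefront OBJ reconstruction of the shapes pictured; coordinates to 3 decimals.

v -3.913 4.854 0.872
v -2.855 4.274 1.11
v -4.925 3.326 1.65
v -3.867 2.746 1.888
v -4.167 3.761 2.516
v -3.542 4.705 2.035
v -4.238 2.895 0.725
v -3.613 3.839 0.244
v -3.055 3.063 1.019
v -3.012 3.599 2.126
v -4.768 4.001 0.634
v -4.725 4.537 1.741
v -1.879 -1.388 -0.226
v -1.385 -0.881 0.393
v -1.481 -3.112 0.866
v -1.938 -0.895 0.572
v -2.468 -1.097 0.447
v -2.773 -1.41 0.064
v -2.737 -1.715 -0.43
v -2.373 -1.894 -0.845
v -1.821 -1.88 -1.025
v -1.291 -1.678 -0.899
v -0.985 -1.365 -0.517
v -1.022 -1.061 -0.023
f 1 12 6
f 1 6 2
f 1 2 8
f 1 8 11
f 1 11 12
f 2 6 10
f 6 12 5
f 12 11 3
f 11 8 7
f 8 2 9
f 4 10 5
f 4 5 3
f 4 3 7
f 4 7 9
f 4 9 10
f 5 10 6
f 3 5 12
f 7 3 11
f 9 7 8
f 10 9 2
f 14 13 16
f 14 16 15
f 16 13 17
f 16 17 15
f 17 13 18
f 17 18 15
f 18 13 19
f 18 19 15
f 19 13 20
f 19 20 15
f 20 13 21
f 20 21 15
f 21 13 22
f 21 22 15
f 22 13 23
f 22 23 15
f 23 13 24
f 23 24 15
f 24 13 14
f 24 14 15



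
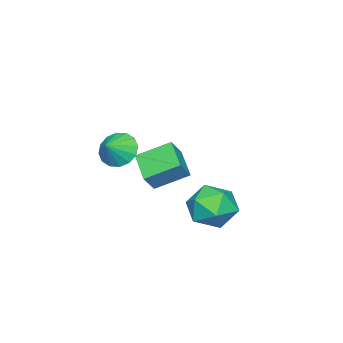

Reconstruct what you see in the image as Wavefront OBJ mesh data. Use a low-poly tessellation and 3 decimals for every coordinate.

v 1.618 -0.768 2.54
v 2.148 -0.851 1.78
v 2.502 -0.812 3.16
v 2.115 -0.377 1.858
v 1.95 -0.008 2.12
v 1.696 0.157 2.494
v 1.421 0.074 2.88
v 1.199 -0.234 3.175
v 1.089 -0.686 3.3
v 1.121 -1.16 3.222
v 1.286 -1.529 2.961
v 1.541 -1.694 2.587
v 1.816 -1.611 2.2
v 2.038 -1.303 1.905
v -0.272 3.171 0.195
v 0.535 3.307 -0.737
v -1.315 1.853 -0.903
v -0.508 1.989 -1.835
v -0.157 1.424 -0.788
v 0.488 2.238 -0.11
v -1.268 2.922 -1.53
v -0.623 3.736 -0.852
v -0.08 3.154 -1.804
v 0.607 2.228 -1.345
v -1.387 2.932 -0.295
v -0.7 2.006 0.164
v -3.755 -2.815 -1.269
v -3.064 -2.922 -0.381
v -4.617 -1.46 -0.434
v -3.926 -1.567 0.454
v -2.674 -1.693 -1.974
v -1.983 -1.8 -1.086
v -3.536 -0.338 -1.139
v -2.845 -0.445 -0.251
f 2 1 4
f 2 4 3
f 4 1 5
f 4 5 3
f 5 1 6
f 5 6 3
f 6 1 7
f 6 7 3
f 7 1 8
f 7 8 3
f 8 1 9
f 8 9 3
f 9 1 10
f 9 10 3
f 10 1 11
f 10 11 3
f 11 1 12
f 11 12 3
f 12 1 13
f 12 13 3
f 13 1 14
f 13 14 3
f 14 1 2
f 14 2 3
f 15 26 20
f 15 20 16
f 15 16 22
f 15 22 25
f 15 25 26
f 16 20 24
f 20 26 19
f 26 25 17
f 25 22 21
f 22 16 23
f 18 24 19
f 18 19 17
f 18 17 21
f 18 21 23
f 18 23 24
f 19 24 20
f 17 19 26
f 21 17 25
f 23 21 22
f 24 23 16
f 28 30 27
f 31 28 27
f 27 30 29
f 29 31 27
f 28 34 30
f 32 28 31
f 32 34 28
f 30 34 29
f 33 31 29
f 29 34 33
f 33 32 31
f 34 32 33



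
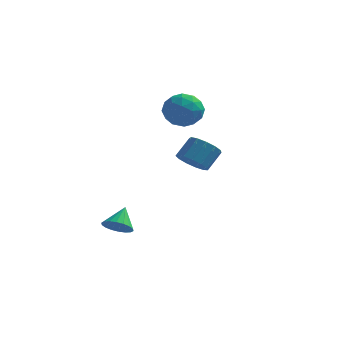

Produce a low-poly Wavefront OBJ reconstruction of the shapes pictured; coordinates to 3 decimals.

v 1.999 -4.335 1.095
v 2.788 -4.152 0.599
v 3.231 -3.323 1.609
v 2.441 -3.505 2.105
v 2.43 -3.783 0.453
v 2.872 -2.953 1.463
v 1.934 -3.588 0.511
v 2.377 -2.759 1.521
v 1.459 -3.631 0.754
v 1.902 -2.802 1.764
v 1.155 -3.897 1.105
v 1.598 -3.068 2.115
v 1.119 -4.302 1.453
v 1.562 -3.473 2.464
v 1.363 -4.717 1.688
v 1.805 -3.888 2.698
v 1.808 -5.011 1.734
v 2.25 -4.182 2.744
v 2.313 -5.09 1.577
v 2.756 -4.261 2.587
v 2.719 -4.929 1.267
v 3.162 -4.1 2.278
v 2.896 -4.58 0.903
v 3.339 -3.75 1.913
v -2.289 -3.8 -4.226
v -1.744 -4.301 -3.75
v -2.251 -2.76 -3.174
v -1.498 -4.089 -3.969
v -1.41 -3.819 -4.239
v -1.495 -3.546 -4.506
v -1.738 -3.323 -4.718
v -2.09 -3.195 -4.832
v -2.481 -3.186 -4.826
v -2.835 -3.299 -4.701
v -3.08 -3.512 -4.482
v -3.169 -3.781 -4.212
v -3.084 -4.055 -3.945
v -2.841 -4.277 -3.734
v -2.489 -4.406 -3.619
v -2.098 -4.414 -3.625
v -1.243 2.01 2.595
v -0.271 2.254 3.289
v -0.629 0.146 2.391
v 0.343 0.39 3.085
v -0.771 0.368 3.582
v -1.15 1.52 3.708
v 0.25 0.88 1.972
v -0.129 2.032 2.098
v 0.652 1.556 2.905
v 0.021 1.239 3.899
v -0.921 1.161 1.781
v -1.552 0.844 2.775
v -0.811 2.296 2.96
v -0.089 0.104 2.72
v -0.744 0.091 3.012
v -0.172 0.235 3.42
v -1.328 1.864 3.206
v -0.756 2.008 3.614
v -1.05 0.899 3.786
v -0.144 0.392 2.066
v 0.428 0.536 2.474
v -0.728 2.165 2.26
v -0.156 2.309 2.668
v 0.15 1.501 1.894
v 0.303 2.029 3.142
v 0.664 0.933 3.022
v 0.609 1.221 2.368
v 0.386 1.898 2.442
v -0.068 1.843 3.727
v 0.293 0.747 3.607
v -0.362 0.734 3.899
v -0.585 1.411 3.973
v 0.475 1.432 3.501
v -1.193 1.653 2.073
v -0.832 0.557 1.953
v -0.315 0.989 1.707
v -0.538 1.666 1.781
v -1.564 1.467 2.658
v -1.203 0.371 2.538
v -1.286 0.502 3.238
v -1.509 1.179 3.312
v -1.375 0.968 2.179
f 2 1 5
f 2 5 3
f 3 5 6
f 3 6 4
f 5 1 7
f 5 7 6
f 6 7 8
f 6 8 4
f 7 1 9
f 7 9 8
f 8 9 10
f 8 10 4
f 9 1 11
f 9 11 10
f 10 11 12
f 10 12 4
f 11 1 13
f 11 13 12
f 12 13 14
f 12 14 4
f 13 1 15
f 13 15 14
f 14 15 16
f 14 16 4
f 15 1 17
f 15 17 16
f 16 17 18
f 16 18 4
f 17 1 19
f 17 19 18
f 18 19 20
f 18 20 4
f 19 1 21
f 19 21 20
f 20 21 22
f 20 22 4
f 21 1 23
f 21 23 22
f 22 23 24
f 22 24 4
f 23 1 2
f 23 2 24
f 24 2 3
f 24 3 4
f 26 25 28
f 26 28 27
f 28 25 29
f 28 29 27
f 29 25 30
f 29 30 27
f 30 25 31
f 30 31 27
f 31 25 32
f 31 32 27
f 32 25 33
f 32 33 27
f 33 25 34
f 33 34 27
f 34 25 35
f 34 35 27
f 35 25 36
f 35 36 27
f 36 25 37
f 36 37 27
f 37 25 38
f 37 38 27
f 38 25 39
f 38 39 27
f 39 25 40
f 39 40 27
f 40 25 26
f 40 26 27
f 41 78 57
f 78 52 81
f 57 81 46
f 78 81 57
f 41 57 53
f 57 46 58
f 53 58 42
f 57 58 53
f 41 53 62
f 53 42 63
f 62 63 48
f 53 63 62
f 41 62 74
f 62 48 77
f 74 77 51
f 62 77 74
f 41 74 78
f 74 51 82
f 78 82 52
f 74 82 78
f 42 58 69
f 58 46 72
f 69 72 50
f 58 72 69
f 46 81 59
f 81 52 80
f 59 80 45
f 81 80 59
f 52 82 79
f 82 51 75
f 79 75 43
f 82 75 79
f 51 77 76
f 77 48 64
f 76 64 47
f 77 64 76
f 48 63 68
f 63 42 65
f 68 65 49
f 63 65 68
f 44 70 56
f 70 50 71
f 56 71 45
f 70 71 56
f 44 56 54
f 56 45 55
f 54 55 43
f 56 55 54
f 44 54 61
f 54 43 60
f 61 60 47
f 54 60 61
f 44 61 66
f 61 47 67
f 66 67 49
f 61 67 66
f 44 66 70
f 66 49 73
f 70 73 50
f 66 73 70
f 45 71 59
f 71 50 72
f 59 72 46
f 71 72 59
f 43 55 79
f 55 45 80
f 79 80 52
f 55 80 79
f 47 60 76
f 60 43 75
f 76 75 51
f 60 75 76
f 49 67 68
f 67 47 64
f 68 64 48
f 67 64 68
f 50 73 69
f 73 49 65
f 69 65 42
f 73 65 69



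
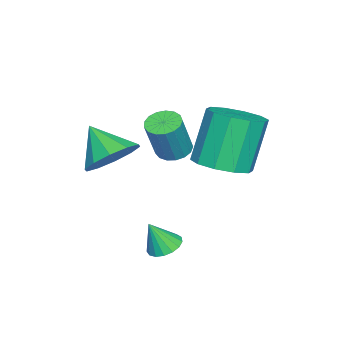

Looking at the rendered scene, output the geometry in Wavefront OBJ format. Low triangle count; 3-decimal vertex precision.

v -1.403 2.64 -1.096
v -0.601 2.122 -0.71
v -1.395 2.361 1.262
v -2.197 2.88 0.876
v -0.448 2.74 -0.724
v -1.242 2.979 1.249
v -0.659 3.319 -0.879
v -1.454 3.559 1.093
v -1.155 3.64 -1.118
v -1.949 3.879 0.855
v -1.745 3.579 -1.348
v -2.54 3.818 0.625
v -2.205 3.159 -1.482
v -2.999 3.398 0.49
v -2.358 2.541 -1.469
v -3.152 2.78 0.504
v -2.146 1.961 -1.313
v -2.941 2.201 0.659
v -1.651 1.641 -1.075
v -2.445 1.88 0.898
v -1.06 1.702 -0.845
v -1.855 1.941 1.128
v 0.957 1.61 -3.673
v 1.547 1.547 -3.855
v 1.243 1.19 -2.607
v 1.536 1.821 -3.744
v 1.393 2.048 -3.617
v 1.15 2.174 -3.502
v 0.863 2.171 -3.426
v 0.597 2.039 -3.407
v 0.415 1.809 -3.449
v 0.356 1.533 -3.542
v 0.436 1.275 -3.665
v 0.634 1.094 -3.79
v 0.907 1.03 -3.887
v 1.192 1.1 -3.936
v 1.422 1.286 -3.925
v -3.222 0.317 -1.789
v -2.622 0.298 -2.038
v -1.978 0.164 -0.481
v -2.578 0.183 -0.231
v -2.673 0.601 -1.991
v -2.03 0.467 -0.434
v -2.85 0.839 -1.897
v -2.207 0.705 -0.34
v -3.112 0.958 -1.779
v -2.469 0.824 -0.222
v -3.399 0.929 -1.662
v -2.756 0.795 -0.105
v -3.646 0.761 -1.575
v -3.003 0.627 -0.018
v -3.795 0.491 -1.537
v -3.152 0.357 0.02
v -3.813 0.181 -1.556
v -3.17 0.047 0.001
v -3.696 -0.098 -1.628
v -3.052 -0.232 -0.071
v -3.469 -0.282 -1.738
v -2.826 -0.416 -0.181
v -3.187 -0.328 -1.858
v -2.543 -0.462 -0.301
v -2.912 -0.227 -1.963
v -2.268 -0.361 -0.406
v -2.708 -0.001 -2.028
v -2.065 -0.135 -0.471
v 0.084 -0.487 -0.607
v 0.867 -0.239 0.015
v -0.404 -1.493 0.407
v 0.376 0.141 0.155
v -0.227 0.281 0.004
v -0.71 0.128 -0.381
v -0.89 -0.26 -0.852
v -0.698 -0.735 -1.23
v -0.207 -1.115 -1.37
v 0.395 -1.255 -1.219
v 0.879 -1.102 -0.834
v 1.059 -0.714 -0.363
f 2 1 5
f 2 5 3
f 3 5 6
f 3 6 4
f 5 1 7
f 5 7 6
f 6 7 8
f 6 8 4
f 7 1 9
f 7 9 8
f 8 9 10
f 8 10 4
f 9 1 11
f 9 11 10
f 10 11 12
f 10 12 4
f 11 1 13
f 11 13 12
f 12 13 14
f 12 14 4
f 13 1 15
f 13 15 14
f 14 15 16
f 14 16 4
f 15 1 17
f 15 17 16
f 16 17 18
f 16 18 4
f 17 1 19
f 17 19 18
f 18 19 20
f 18 20 4
f 19 1 21
f 19 21 20
f 20 21 22
f 20 22 4
f 21 1 2
f 21 2 22
f 22 2 3
f 22 3 4
f 24 23 26
f 24 26 25
f 26 23 27
f 26 27 25
f 27 23 28
f 27 28 25
f 28 23 29
f 28 29 25
f 29 23 30
f 29 30 25
f 30 23 31
f 30 31 25
f 31 23 32
f 31 32 25
f 32 23 33
f 32 33 25
f 33 23 34
f 33 34 25
f 34 23 35
f 34 35 25
f 35 23 36
f 35 36 25
f 36 23 37
f 36 37 25
f 37 23 24
f 37 24 25
f 39 38 42
f 39 42 40
f 40 42 43
f 40 43 41
f 42 38 44
f 42 44 43
f 43 44 45
f 43 45 41
f 44 38 46
f 44 46 45
f 45 46 47
f 45 47 41
f 46 38 48
f 46 48 47
f 47 48 49
f 47 49 41
f 48 38 50
f 48 50 49
f 49 50 51
f 49 51 41
f 50 38 52
f 50 52 51
f 51 52 53
f 51 53 41
f 52 38 54
f 52 54 53
f 53 54 55
f 53 55 41
f 54 38 56
f 54 56 55
f 55 56 57
f 55 57 41
f 56 38 58
f 56 58 57
f 57 58 59
f 57 59 41
f 58 38 60
f 58 60 59
f 59 60 61
f 59 61 41
f 60 38 62
f 60 62 61
f 61 62 63
f 61 63 41
f 62 38 64
f 62 64 63
f 63 64 65
f 63 65 41
f 64 38 39
f 64 39 65
f 65 39 40
f 65 40 41
f 67 66 69
f 67 69 68
f 69 66 70
f 69 70 68
f 70 66 71
f 70 71 68
f 71 66 72
f 71 72 68
f 72 66 73
f 72 73 68
f 73 66 74
f 73 74 68
f 74 66 75
f 74 75 68
f 75 66 76
f 75 76 68
f 76 66 77
f 76 77 68
f 77 66 67
f 77 67 68



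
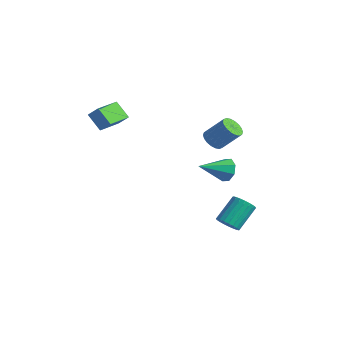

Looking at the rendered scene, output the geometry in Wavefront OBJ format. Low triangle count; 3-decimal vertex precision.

v 2.548 0.868 2.818
v 3.025 0.305 2.771
v 3.93 0.968 3.994
v 3.452 1.532 4.042
v 3.15 0.524 2.56
v 4.054 1.188 3.783
v 3.155 0.812 2.4
v 4.06 1.476 3.623
v 3.04 1.111 2.322
v 3.945 1.775 3.546
v 2.828 1.362 2.343
v 3.733 2.025 3.567
v 2.56 1.515 2.459
v 3.465 2.178 3.682
v 2.29 1.54 2.645
v 3.194 2.203 3.868
v 2.07 1.432 2.866
v 2.975 2.095 4.089
v 1.946 1.212 3.077
v 2.85 1.876 4.3
v 1.94 0.924 3.237
v 2.845 1.588 4.46
v 2.055 0.625 3.314
v 2.96 1.289 4.538
v 2.267 0.375 3.293
v 3.172 1.038 4.517
v 2.535 0.222 3.178
v 3.44 0.885 4.401
v 2.806 0.197 2.992
v 3.71 0.86 4.215
v -2.549 -3.135 2.865
v -3.488 -3.265 3.784
v -2.971 -1.479 2.668
v -3.91 -1.61 3.587
v -1.91 -2.89 3.553
v -2.849 -3.021 4.472
v -2.332 -1.235 3.356
v -3.271 -1.365 4.275
v 1.075 3.255 -1.201
v 1.656 3.381 -0.566
v 0.605 1.485 -0.419
v 1.051 3.611 -0.407
v 0.461 3.632 -0.714
v 0.229 3.432 -1.305
v 0.493 3.128 -1.836
v 1.098 2.898 -1.994
v 1.689 2.877 -1.688
v 1.92 3.077 -1.096
v 2.758 1.853 -4.444
v 3.481 2.086 -4.621
v 3.325 3.5 -3.393
v 2.602 3.267 -3.216
v 3.302 2.252 -4.835
v 3.147 3.666 -3.606
v 3.029 2.349 -4.981
v 2.874 3.763 -3.753
v 2.709 2.36 -5.035
v 2.554 3.775 -3.806
v 2.398 2.284 -4.986
v 2.243 3.698 -3.757
v 2.149 2.133 -4.844
v 1.994 3.547 -3.615
v 2.005 1.933 -4.632
v 1.85 3.348 -3.403
v 1.991 1.72 -4.388
v 1.836 3.134 -3.159
v 2.11 1.53 -4.154
v 1.955 2.944 -2.925
v 2.341 1.395 -3.97
v 2.185 2.809 -2.741
v 2.643 1.34 -3.868
v 2.488 2.754 -2.639
v 2.966 1.373 -3.866
v 2.811 2.787 -2.637
v 3.253 1.489 -3.964
v 3.097 2.904 -2.735
v 3.454 1.669 -4.144
v 3.298 3.083 -2.916
v 3.534 1.88 -4.377
v 3.379 3.294 -3.148
f 2 1 5
f 2 5 3
f 3 5 6
f 3 6 4
f 5 1 7
f 5 7 6
f 6 7 8
f 6 8 4
f 7 1 9
f 7 9 8
f 8 9 10
f 8 10 4
f 9 1 11
f 9 11 10
f 10 11 12
f 10 12 4
f 11 1 13
f 11 13 12
f 12 13 14
f 12 14 4
f 13 1 15
f 13 15 14
f 14 15 16
f 14 16 4
f 15 1 17
f 15 17 16
f 16 17 18
f 16 18 4
f 17 1 19
f 17 19 18
f 18 19 20
f 18 20 4
f 19 1 21
f 19 21 20
f 20 21 22
f 20 22 4
f 21 1 23
f 21 23 22
f 22 23 24
f 22 24 4
f 23 1 25
f 23 25 24
f 24 25 26
f 24 26 4
f 25 1 27
f 25 27 26
f 26 27 28
f 26 28 4
f 27 1 29
f 27 29 28
f 28 29 30
f 28 30 4
f 29 1 2
f 29 2 30
f 30 2 3
f 30 3 4
f 32 34 31
f 35 32 31
f 31 34 33
f 33 35 31
f 32 38 34
f 36 32 35
f 36 38 32
f 34 38 33
f 37 35 33
f 33 38 37
f 37 36 35
f 38 36 37
f 40 39 42
f 40 42 41
f 42 39 43
f 42 43 41
f 43 39 44
f 43 44 41
f 44 39 45
f 44 45 41
f 45 39 46
f 45 46 41
f 46 39 47
f 46 47 41
f 47 39 48
f 47 48 41
f 48 39 40
f 48 40 41
f 50 49 53
f 50 53 51
f 51 53 54
f 51 54 52
f 53 49 55
f 53 55 54
f 54 55 56
f 54 56 52
f 55 49 57
f 55 57 56
f 56 57 58
f 56 58 52
f 57 49 59
f 57 59 58
f 58 59 60
f 58 60 52
f 59 49 61
f 59 61 60
f 60 61 62
f 60 62 52
f 61 49 63
f 61 63 62
f 62 63 64
f 62 64 52
f 63 49 65
f 63 65 64
f 64 65 66
f 64 66 52
f 65 49 67
f 65 67 66
f 66 67 68
f 66 68 52
f 67 49 69
f 67 69 68
f 68 69 70
f 68 70 52
f 69 49 71
f 69 71 70
f 70 71 72
f 70 72 52
f 71 49 73
f 71 73 72
f 72 73 74
f 72 74 52
f 73 49 75
f 73 75 74
f 74 75 76
f 74 76 52
f 75 49 77
f 75 77 76
f 76 77 78
f 76 78 52
f 77 49 79
f 77 79 78
f 78 79 80
f 78 80 52
f 79 49 50
f 79 50 80
f 80 50 51
f 80 51 52



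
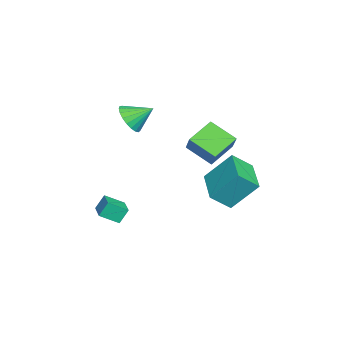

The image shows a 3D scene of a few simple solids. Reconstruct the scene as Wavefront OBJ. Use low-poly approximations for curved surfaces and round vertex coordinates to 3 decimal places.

v -2.735 -1.455 -3.324
v -2.47 -2.388 -2.764
v -1.544 -1.017 -3.157
v -1.279 -1.95 -2.597
v -2.481 -1.85 -4.103
v -2.216 -2.783 -3.543
v -1.29 -1.412 -3.936
v -1.025 -2.345 -3.376
v -2.078 -1.033 2.705
v -1.427 -0.642 2.223
v -2.202 0.073 3.435
v -1.734 -0.548 2.03
v -2.1 -0.539 1.953
v -2.462 -0.615 2.007
v -2.758 -0.763 2.181
v -2.937 -0.958 2.447
v -2.967 -1.166 2.756
v -2.843 -1.351 3.057
v -2.587 -1.48 3.298
v -2.243 -1.533 3.436
v -1.871 -1.499 3.447
v -1.534 -1.384 3.33
v -1.291 -1.209 3.106
v -1.185 -1.003 2.812
v -1.233 -0.802 2.5
v -0.903 3.035 0.62
v -1.338 1.764 1.414
v -1.979 3.852 1.339
v -2.414 2.581 2.133
v -0.026 3.339 1.587
v -0.461 2.068 2.381
v -1.102 4.156 2.306
v -1.537 2.885 3.1
v -3.661 2.252 -1.656
v -3.787 3.574 -0.147
v -4.104 3.193 -2.517
v -4.23 4.515 -1.008
v -1.71 2.845 -2.012
v -1.836 4.167 -0.503
v -2.153 3.786 -2.873
v -2.279 5.108 -1.364
f 2 4 1
f 5 2 1
f 1 4 3
f 3 5 1
f 2 8 4
f 6 2 5
f 6 8 2
f 4 8 3
f 7 5 3
f 3 8 7
f 7 6 5
f 8 6 7
f 10 9 12
f 10 12 11
f 12 9 13
f 12 13 11
f 13 9 14
f 13 14 11
f 14 9 15
f 14 15 11
f 15 9 16
f 15 16 11
f 16 9 17
f 16 17 11
f 17 9 18
f 17 18 11
f 18 9 19
f 18 19 11
f 19 9 20
f 19 20 11
f 20 9 21
f 20 21 11
f 21 9 22
f 21 22 11
f 22 9 23
f 22 23 11
f 23 9 24
f 23 24 11
f 24 9 25
f 24 25 11
f 25 9 10
f 25 10 11
f 27 29 26
f 30 27 26
f 26 29 28
f 28 30 26
f 27 33 29
f 31 27 30
f 31 33 27
f 29 33 28
f 32 30 28
f 28 33 32
f 32 31 30
f 33 31 32
f 35 37 34
f 38 35 34
f 34 37 36
f 36 38 34
f 35 41 37
f 39 35 38
f 39 41 35
f 37 41 36
f 40 38 36
f 36 41 40
f 40 39 38
f 41 39 40



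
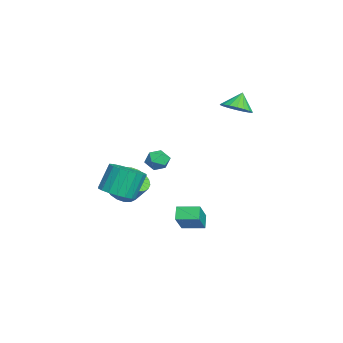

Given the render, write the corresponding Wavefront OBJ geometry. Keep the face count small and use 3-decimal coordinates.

v 1.084 0.164 -0.669
v 1.632 0.146 -0.244
v 0.568 -0.606 -0.036
v 1.116 -0.624 0.389
v 0.712 -0.06 0.366
v 1.032 0.416 -0.025
v 1.168 -0.876 -0.255
v 1.488 -0.4 -0.646
v 1.684 -0.497 0.012
v 1.402 0.008 0.396
v 0.798 -0.468 -0.676
v 0.516 0.037 -0.292
v -0.183 -2.303 -3.059
v 0.719 -1.843 -2.932
v 0.224 -1.277 -1.474
v -0.677 -1.737 -1.601
v 0.471 -1.524 -3.139
v -0.024 -0.958 -1.682
v 0.094 -1.36 -3.331
v -0.401 -0.794 -1.874
v -0.338 -1.383 -3.469
v -0.833 -0.816 -2.012
v -0.739 -1.587 -3.526
v -1.234 -1.021 -2.069
v -1.03 -1.934 -3.49
v -1.525 -1.367 -2.033
v -1.153 -2.354 -3.369
v -1.648 -1.787 -1.911
v -1.084 -2.763 -3.186
v -1.579 -2.197 -1.728
v -0.836 -3.082 -2.978
v -1.331 -2.516 -1.521
v -0.459 -3.246 -2.786
v -0.954 -2.68 -1.329
v -0.027 -3.224 -2.648
v -0.522 -2.657 -1.191
v 0.374 -3.019 -2.591
v -0.121 -2.453 -1.134
v 0.665 -2.673 -2.627
v 0.17 -2.106 -1.17
v 0.788 -2.253 -2.749
v 0.293 -1.686 -1.291
v -3.002 -2.147 -4.185
v -2.087 -2.358 -4.432
v -1.664 -1.683 -3.443
v -2.578 -1.473 -3.195
v -2.164 -1.992 -4.649
v -1.741 -1.317 -3.659
v -2.406 -1.657 -4.773
v -1.983 -0.983 -3.784
v -2.767 -1.42 -4.781
v -2.344 -0.745 -3.792
v -3.173 -1.326 -4.671
v -2.75 -0.651 -3.682
v -3.546 -1.395 -4.465
v -3.123 -0.72 -3.475
v -3.811 -1.613 -4.203
v -3.388 -0.939 -3.213
v -3.916 -1.937 -3.937
v -3.493 -1.262 -2.948
v -3.839 -2.303 -3.721
v -3.416 -1.628 -2.731
v -3.597 -2.637 -3.596
v -3.174 -1.963 -2.607
v -3.236 -2.875 -3.588
v -2.813 -2.2 -2.599
v -2.83 -2.969 -3.698
v -2.407 -2.294 -2.709
v -2.457 -2.9 -3.905
v -2.034 -2.225 -2.915
v -2.192 -2.681 -4.167
v -1.769 -2.007 -3.177
v -3.493 3.78 1.517
v -3.092 3.111 1.965
v -3.987 4.12 2.463
v -2.828 3.41 1.996
v -2.695 3.783 1.932
v -2.72 4.155 1.786
v -2.899 4.452 1.586
v -3.195 4.617 1.372
v -3.55 4.616 1.188
v -3.894 4.45 1.068
v -4.159 4.151 1.037
v -4.292 3.778 1.101
v -4.267 3.406 1.248
v -4.088 3.108 1.448
v -3.792 2.944 1.661
v -3.436 2.945 1.846
v 2.182 1.008 -3.488
v 3.306 0.696 -2.307
v 2.388 2.155 -3.381
v 3.512 1.843 -2.2
v 2.768 0.957 -4.06
v 3.892 0.645 -2.879
v 2.974 2.104 -3.953
v 4.098 1.792 -2.772
f 1 12 6
f 1 6 2
f 1 2 8
f 1 8 11
f 1 11 12
f 2 6 10
f 6 12 5
f 12 11 3
f 11 8 7
f 8 2 9
f 4 10 5
f 4 5 3
f 4 3 7
f 4 7 9
f 4 9 10
f 5 10 6
f 3 5 12
f 7 3 11
f 9 7 8
f 10 9 2
f 14 13 17
f 14 17 15
f 15 17 18
f 15 18 16
f 17 13 19
f 17 19 18
f 18 19 20
f 18 20 16
f 19 13 21
f 19 21 20
f 20 21 22
f 20 22 16
f 21 13 23
f 21 23 22
f 22 23 24
f 22 24 16
f 23 13 25
f 23 25 24
f 24 25 26
f 24 26 16
f 25 13 27
f 25 27 26
f 26 27 28
f 26 28 16
f 27 13 29
f 27 29 28
f 28 29 30
f 28 30 16
f 29 13 31
f 29 31 30
f 30 31 32
f 30 32 16
f 31 13 33
f 31 33 32
f 32 33 34
f 32 34 16
f 33 13 35
f 33 35 34
f 34 35 36
f 34 36 16
f 35 13 37
f 35 37 36
f 36 37 38
f 36 38 16
f 37 13 39
f 37 39 38
f 38 39 40
f 38 40 16
f 39 13 41
f 39 41 40
f 40 41 42
f 40 42 16
f 41 13 14
f 41 14 42
f 42 14 15
f 42 15 16
f 44 43 47
f 44 47 45
f 45 47 48
f 45 48 46
f 47 43 49
f 47 49 48
f 48 49 50
f 48 50 46
f 49 43 51
f 49 51 50
f 50 51 52
f 50 52 46
f 51 43 53
f 51 53 52
f 52 53 54
f 52 54 46
f 53 43 55
f 53 55 54
f 54 55 56
f 54 56 46
f 55 43 57
f 55 57 56
f 56 57 58
f 56 58 46
f 57 43 59
f 57 59 58
f 58 59 60
f 58 60 46
f 59 43 61
f 59 61 60
f 60 61 62
f 60 62 46
f 61 43 63
f 61 63 62
f 62 63 64
f 62 64 46
f 63 43 65
f 63 65 64
f 64 65 66
f 64 66 46
f 65 43 67
f 65 67 66
f 66 67 68
f 66 68 46
f 67 43 69
f 67 69 68
f 68 69 70
f 68 70 46
f 69 43 71
f 69 71 70
f 70 71 72
f 70 72 46
f 71 43 44
f 71 44 72
f 72 44 45
f 72 45 46
f 74 73 76
f 74 76 75
f 76 73 77
f 76 77 75
f 77 73 78
f 77 78 75
f 78 73 79
f 78 79 75
f 79 73 80
f 79 80 75
f 80 73 81
f 80 81 75
f 81 73 82
f 81 82 75
f 82 73 83
f 82 83 75
f 83 73 84
f 83 84 75
f 84 73 85
f 84 85 75
f 85 73 86
f 85 86 75
f 86 73 87
f 86 87 75
f 87 73 88
f 87 88 75
f 88 73 74
f 88 74 75
f 90 92 89
f 93 90 89
f 89 92 91
f 91 93 89
f 90 96 92
f 94 90 93
f 94 96 90
f 92 96 91
f 95 93 91
f 91 96 95
f 95 94 93
f 96 94 95

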